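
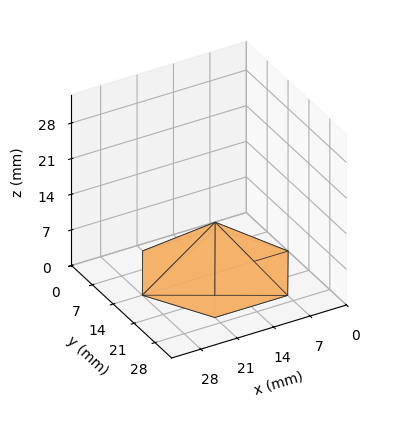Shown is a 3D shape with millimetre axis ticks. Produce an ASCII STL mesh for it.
Reading the render: the shape is a regular 6-sided pyramid, base circumscribed radius ≈ 14 mm, apex at z ≈ 10 mm (dimensions read to the nearest mm from the axis ticks). For the STL, each face is triangulated and given an outward normal.

solid part
  facet normal 0.0000 0.0000 -1.0000
    outer loop
      vertex 7.0 26.1 0.0
      vertex 21.0 26.1 0.0
      vertex 28.0 14.0 0.0
    endloop
  endfacet
  facet normal 0.0000 0.0000 -1.0000
    outer loop
      vertex 0.0 14.0 0.0
      vertex 7.0 26.1 0.0
      vertex 28.0 14.0 0.0
    endloop
  endfacet
  facet normal 0.0000 0.0000 -1.0000
    outer loop
      vertex 7.0 1.9 0.0
      vertex 0.0 14.0 0.0
      vertex 28.0 14.0 0.0
    endloop
  endfacet
  facet normal 0.0000 0.0000 -1.0000
    outer loop
      vertex 21.0 1.9 0.0
      vertex 7.0 1.9 0.0
      vertex 28.0 14.0 0.0
    endloop
  endfacet
  facet normal 0.5509 0.3187 0.7713
    outer loop
      vertex 28.0 14.0 0.0
      vertex 21.0 26.1 0.0
      vertex 14.0 14.0 10.0
    endloop
  endfacet
  facet normal 0.0000 0.6370 0.7708
    outer loop
      vertex 21.0 26.1 0.0
      vertex 7.0 26.1 0.0
      vertex 14.0 14.0 10.0
    endloop
  endfacet
  facet normal -0.5509 0.3187 0.7713
    outer loop
      vertex 7.0 26.1 0.0
      vertex 0.0 14.0 0.0
      vertex 14.0 14.0 10.0
    endloop
  endfacet
  facet normal -0.5509 -0.3187 0.7713
    outer loop
      vertex 0.0 14.0 0.0
      vertex 7.0 1.9 0.0
      vertex 14.0 14.0 10.0
    endloop
  endfacet
  facet normal 0.0000 -0.6370 0.7708
    outer loop
      vertex 7.0 1.9 0.0
      vertex 21.0 1.9 0.0
      vertex 14.0 14.0 10.0
    endloop
  endfacet
  facet normal 0.5509 -0.3187 0.7713
    outer loop
      vertex 21.0 1.9 0.0
      vertex 28.0 14.0 0.0
      vertex 14.0 14.0 10.0
    endloop
  endfacet
endsolid part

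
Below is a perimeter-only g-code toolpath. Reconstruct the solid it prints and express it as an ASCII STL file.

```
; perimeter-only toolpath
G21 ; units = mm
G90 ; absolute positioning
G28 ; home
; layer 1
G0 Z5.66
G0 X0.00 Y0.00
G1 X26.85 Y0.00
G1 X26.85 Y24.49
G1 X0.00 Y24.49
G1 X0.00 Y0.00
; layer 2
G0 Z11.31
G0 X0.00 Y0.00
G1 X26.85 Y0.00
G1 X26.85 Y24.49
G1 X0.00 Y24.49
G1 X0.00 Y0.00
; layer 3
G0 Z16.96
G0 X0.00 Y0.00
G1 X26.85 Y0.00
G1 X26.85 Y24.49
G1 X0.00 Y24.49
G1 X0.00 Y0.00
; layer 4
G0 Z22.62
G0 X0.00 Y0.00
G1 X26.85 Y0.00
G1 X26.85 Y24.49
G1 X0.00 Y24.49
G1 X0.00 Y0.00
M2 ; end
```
solid part
  facet normal 0.0000 0.0000 -1.0000
    outer loop
      vertex 26.85 24.49 0.00
      vertex 26.85 0.00 0.00
      vertex 0.00 0.00 0.00
    endloop
  endfacet
  facet normal 0.0000 0.0000 -1.0000
    outer loop
      vertex 0.00 24.49 0.00
      vertex 26.85 24.49 0.00
      vertex 0.00 0.00 0.00
    endloop
  endfacet
  facet normal 0.0000 0.0000 1.0000
    outer loop
      vertex 0.00 0.00 22.62
      vertex 26.85 0.00 22.62
      vertex 26.85 24.49 22.62
    endloop
  endfacet
  facet normal 0.0000 0.0000 1.0000
    outer loop
      vertex 0.00 0.00 22.62
      vertex 26.85 24.49 22.62
      vertex 0.00 24.49 22.62
    endloop
  endfacet
  facet normal 0.0000 -1.0000 0.0000
    outer loop
      vertex 0.00 0.00 0.00
      vertex 26.85 0.00 0.00
      vertex 26.85 0.00 22.62
    endloop
  endfacet
  facet normal 0.0000 -1.0000 0.0000
    outer loop
      vertex 0.00 0.00 0.00
      vertex 26.85 0.00 22.62
      vertex 0.00 0.00 22.62
    endloop
  endfacet
  facet normal 0.0000 1.0000 0.0000
    outer loop
      vertex 26.85 24.49 22.62
      vertex 26.85 24.49 0.00
      vertex 0.00 24.49 0.00
    endloop
  endfacet
  facet normal 0.0000 1.0000 0.0000
    outer loop
      vertex 0.00 24.49 22.62
      vertex 26.85 24.49 22.62
      vertex 0.00 24.49 0.00
    endloop
  endfacet
  facet normal -1.0000 0.0000 0.0000
    outer loop
      vertex 0.00 24.49 22.62
      vertex 0.00 24.49 0.00
      vertex 0.00 0.00 0.00
    endloop
  endfacet
  facet normal -1.0000 0.0000 0.0000
    outer loop
      vertex 0.00 0.00 22.62
      vertex 0.00 24.49 22.62
      vertex 0.00 0.00 0.00
    endloop
  endfacet
  facet normal 1.0000 0.0000 0.0000
    outer loop
      vertex 26.85 0.00 0.00
      vertex 26.85 24.49 0.00
      vertex 26.85 24.49 22.62
    endloop
  endfacet
  facet normal 1.0000 0.0000 0.0000
    outer loop
      vertex 26.85 0.00 0.00
      vertex 26.85 24.49 22.62
      vertex 26.85 0.00 22.62
    endloop
  endfacet
endsolid part

The G0 Z moves step by Δz≈5.66 mm. Every layer's G1 loop is the same polygon, so the solid is a straight extrusion of it from z=0 to z≈22.6. Closing with flat bottom and top caps and triangulating gives 12 facets — a rectangular box, roughly 26.9 × 24.5 mm footprint and 22.6 mm tall.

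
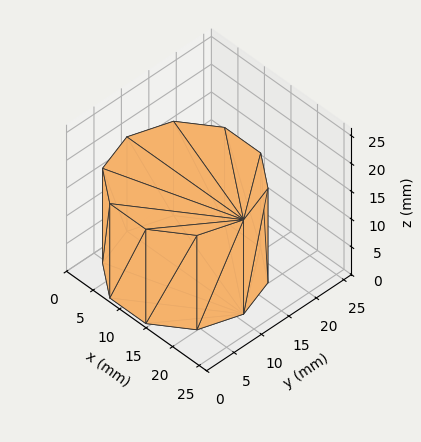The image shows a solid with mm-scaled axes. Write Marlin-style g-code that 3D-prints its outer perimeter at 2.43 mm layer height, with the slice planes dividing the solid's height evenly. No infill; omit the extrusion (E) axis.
Reading the render: the shape is a regular 10-sided prism (a cylinder approximated with 10 flat sides), circumscribed radius ≈ 11 mm, height ≈ 17 mm (dimensions read to the nearest mm from the axis ticks). For the g-code, the solid's height is divided into equal slices at the stated Δz and each level perimeter traced with G1 moves after a G0 lift.

; perimeter-only toolpath
G21 ; units = mm
G90 ; absolute positioning
G28 ; home
; layer 1
G0 Z2.43
G0 X22.00 Y11.00
G1 X19.90 Y17.47
G1 X14.40 Y21.46
G1 X7.60 Y21.46
G1 X2.10 Y17.47
G1 X0.00 Y11.00
G1 X2.10 Y4.53
G1 X7.60 Y0.54
G1 X14.40 Y0.54
G1 X19.90 Y4.53
G1 X22.00 Y11.00
; layer 2
G0 Z4.86
G0 X22.00 Y11.00
G1 X19.90 Y17.47
G1 X14.40 Y21.46
G1 X7.60 Y21.46
G1 X2.10 Y17.47
G1 X0.00 Y11.00
G1 X2.10 Y4.53
G1 X7.60 Y0.54
G1 X14.40 Y0.54
G1 X19.90 Y4.53
G1 X22.00 Y11.00
; layer 3
G0 Z7.29
G0 X22.00 Y11.00
G1 X19.90 Y17.47
G1 X14.40 Y21.46
G1 X7.60 Y21.46
G1 X2.10 Y17.47
G1 X0.00 Y11.00
G1 X2.10 Y4.53
G1 X7.60 Y0.54
G1 X14.40 Y0.54
G1 X19.90 Y4.53
G1 X22.00 Y11.00
; layer 4
G0 Z9.71
G0 X22.00 Y11.00
G1 X19.90 Y17.47
G1 X14.40 Y21.46
G1 X7.60 Y21.46
G1 X2.10 Y17.47
G1 X0.00 Y11.00
G1 X2.10 Y4.53
G1 X7.60 Y0.54
G1 X14.40 Y0.54
G1 X19.90 Y4.53
G1 X22.00 Y11.00
; layer 5
G0 Z12.14
G0 X22.00 Y11.00
G1 X19.90 Y17.47
G1 X14.40 Y21.46
G1 X7.60 Y21.46
G1 X2.10 Y17.47
G1 X0.00 Y11.00
G1 X2.10 Y4.53
G1 X7.60 Y0.54
G1 X14.40 Y0.54
G1 X19.90 Y4.53
G1 X22.00 Y11.00
; layer 6
G0 Z14.57
G0 X22.00 Y11.00
G1 X19.90 Y17.47
G1 X14.40 Y21.46
G1 X7.60 Y21.46
G1 X2.10 Y17.47
G1 X0.00 Y11.00
G1 X2.10 Y4.53
G1 X7.60 Y0.54
G1 X14.40 Y0.54
G1 X19.90 Y4.53
G1 X22.00 Y11.00
; layer 7
G0 Z17.00
G0 X22.00 Y11.00
G1 X19.90 Y17.47
G1 X14.40 Y21.46
G1 X7.60 Y21.46
G1 X2.10 Y17.47
G1 X0.00 Y11.00
G1 X2.10 Y4.53
G1 X7.60 Y0.54
G1 X14.40 Y0.54
G1 X19.90 Y4.53
G1 X22.00 Y11.00
M2 ; end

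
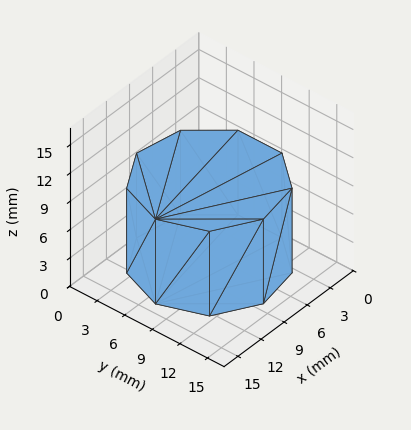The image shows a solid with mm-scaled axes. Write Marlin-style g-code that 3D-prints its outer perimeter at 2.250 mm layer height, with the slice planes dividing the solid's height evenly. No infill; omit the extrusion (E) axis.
Reading the render: the shape is a regular 9-sided prism (a cylinder approximated with 9 flat sides), circumscribed radius ≈ 7 mm, height ≈ 9 mm (dimensions read to the nearest mm from the axis ticks). For the g-code, the solid's height is divided into equal slices at the stated Δz and each level perimeter traced with G1 moves after a G0 lift.

; perimeter-only toolpath
G21 ; units = mm
G90 ; absolute positioning
G28 ; home
; layer 1
G0 Z2.250
G0 X14.000 Y7.000
G1 X12.362 Y11.500
G1 X8.216 Y13.894
G1 X3.500 Y13.062
G1 X0.422 Y9.394
G1 X0.422 Y4.606
G1 X3.500 Y0.938
G1 X8.216 Y0.106
G1 X12.362 Y2.500
G1 X14.000 Y7.000
; layer 2
G0 Z4.500
G0 X14.000 Y7.000
G1 X12.362 Y11.500
G1 X8.216 Y13.894
G1 X3.500 Y13.062
G1 X0.422 Y9.394
G1 X0.422 Y4.606
G1 X3.500 Y0.938
G1 X8.216 Y0.106
G1 X12.362 Y2.500
G1 X14.000 Y7.000
; layer 3
G0 Z6.750
G0 X14.000 Y7.000
G1 X12.362 Y11.500
G1 X8.216 Y13.894
G1 X3.500 Y13.062
G1 X0.422 Y9.394
G1 X0.422 Y4.606
G1 X3.500 Y0.938
G1 X8.216 Y0.106
G1 X12.362 Y2.500
G1 X14.000 Y7.000
; layer 4
G0 Z9.000
G0 X14.000 Y7.000
G1 X12.362 Y11.500
G1 X8.216 Y13.894
G1 X3.500 Y13.062
G1 X0.422 Y9.394
G1 X0.422 Y4.606
G1 X3.500 Y0.938
G1 X8.216 Y0.106
G1 X12.362 Y2.500
G1 X14.000 Y7.000
M2 ; end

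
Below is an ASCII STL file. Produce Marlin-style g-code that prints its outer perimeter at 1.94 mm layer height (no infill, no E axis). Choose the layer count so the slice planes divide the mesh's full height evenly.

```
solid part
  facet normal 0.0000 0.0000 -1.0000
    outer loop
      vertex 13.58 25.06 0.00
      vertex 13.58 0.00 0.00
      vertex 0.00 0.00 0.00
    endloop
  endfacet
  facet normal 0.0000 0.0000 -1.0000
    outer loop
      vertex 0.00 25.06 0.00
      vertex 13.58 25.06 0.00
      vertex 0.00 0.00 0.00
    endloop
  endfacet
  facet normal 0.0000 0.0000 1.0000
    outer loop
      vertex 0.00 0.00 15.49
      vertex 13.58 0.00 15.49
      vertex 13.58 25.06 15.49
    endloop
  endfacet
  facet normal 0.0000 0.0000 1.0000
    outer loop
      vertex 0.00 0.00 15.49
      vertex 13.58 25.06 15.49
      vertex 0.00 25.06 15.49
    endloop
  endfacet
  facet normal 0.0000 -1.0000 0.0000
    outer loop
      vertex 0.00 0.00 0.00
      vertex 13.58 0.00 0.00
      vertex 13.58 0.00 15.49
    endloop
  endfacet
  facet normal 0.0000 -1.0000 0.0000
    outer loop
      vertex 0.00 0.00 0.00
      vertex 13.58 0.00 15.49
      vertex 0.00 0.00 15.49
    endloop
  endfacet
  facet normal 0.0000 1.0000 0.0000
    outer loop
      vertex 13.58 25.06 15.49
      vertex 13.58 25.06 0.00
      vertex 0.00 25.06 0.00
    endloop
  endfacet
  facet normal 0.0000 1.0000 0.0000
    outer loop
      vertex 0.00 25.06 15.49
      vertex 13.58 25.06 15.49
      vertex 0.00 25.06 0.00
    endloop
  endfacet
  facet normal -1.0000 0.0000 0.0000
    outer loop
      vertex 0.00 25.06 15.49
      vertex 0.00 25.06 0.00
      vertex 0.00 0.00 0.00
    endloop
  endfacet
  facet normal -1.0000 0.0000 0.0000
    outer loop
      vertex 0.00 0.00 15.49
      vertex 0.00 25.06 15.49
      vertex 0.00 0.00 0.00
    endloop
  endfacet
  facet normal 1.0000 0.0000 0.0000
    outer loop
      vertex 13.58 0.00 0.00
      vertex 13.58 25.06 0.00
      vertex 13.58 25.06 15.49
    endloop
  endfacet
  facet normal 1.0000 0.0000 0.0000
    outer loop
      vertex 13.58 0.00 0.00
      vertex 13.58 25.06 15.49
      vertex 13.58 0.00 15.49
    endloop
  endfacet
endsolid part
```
; perimeter-only toolpath
G21 ; units = mm
G90 ; absolute positioning
G28 ; home
; layer 1
G0 Z1.94
G0 X0.00 Y0.00
G1 X13.58 Y0.00
G1 X13.58 Y25.06
G1 X0.00 Y25.06
G1 X0.00 Y0.00
; layer 2
G0 Z3.87
G0 X0.00 Y0.00
G1 X13.58 Y0.00
G1 X13.58 Y25.06
G1 X0.00 Y25.06
G1 X0.00 Y0.00
; layer 3
G0 Z5.81
G0 X0.00 Y0.00
G1 X13.58 Y0.00
G1 X13.58 Y25.06
G1 X0.00 Y25.06
G1 X0.00 Y0.00
; layer 4
G0 Z7.75
G0 X0.00 Y0.00
G1 X13.58 Y0.00
G1 X13.58 Y25.06
G1 X0.00 Y25.06
G1 X0.00 Y0.00
; layer 5
G0 Z9.68
G0 X0.00 Y0.00
G1 X13.58 Y0.00
G1 X13.58 Y25.06
G1 X0.00 Y25.06
G1 X0.00 Y0.00
; layer 6
G0 Z11.62
G0 X0.00 Y0.00
G1 X13.58 Y0.00
G1 X13.58 Y25.06
G1 X0.00 Y25.06
G1 X0.00 Y0.00
; layer 7
G0 Z13.55
G0 X0.00 Y0.00
G1 X13.58 Y0.00
G1 X13.58 Y25.06
G1 X0.00 Y25.06
G1 X0.00 Y0.00
; layer 8
G0 Z15.49
G0 X0.00 Y0.00
G1 X13.58 Y0.00
G1 X13.58 Y25.06
G1 X0.00 Y25.06
G1 X0.00 Y0.00
M2 ; end

The solid is a rectangular box, roughly 13.6 × 25.1 mm footprint and 15.5 mm tall. Slicing at Δz = 1.94 mm — 8 equal slices spanning the solid's height, so layer i sits at z = i·h/8 — gives 8 non-empty perimeters. Each is a 4-segment closed polygon; G0 lifts to the layer z and rapids to the start vertex, then G1 traces the edges.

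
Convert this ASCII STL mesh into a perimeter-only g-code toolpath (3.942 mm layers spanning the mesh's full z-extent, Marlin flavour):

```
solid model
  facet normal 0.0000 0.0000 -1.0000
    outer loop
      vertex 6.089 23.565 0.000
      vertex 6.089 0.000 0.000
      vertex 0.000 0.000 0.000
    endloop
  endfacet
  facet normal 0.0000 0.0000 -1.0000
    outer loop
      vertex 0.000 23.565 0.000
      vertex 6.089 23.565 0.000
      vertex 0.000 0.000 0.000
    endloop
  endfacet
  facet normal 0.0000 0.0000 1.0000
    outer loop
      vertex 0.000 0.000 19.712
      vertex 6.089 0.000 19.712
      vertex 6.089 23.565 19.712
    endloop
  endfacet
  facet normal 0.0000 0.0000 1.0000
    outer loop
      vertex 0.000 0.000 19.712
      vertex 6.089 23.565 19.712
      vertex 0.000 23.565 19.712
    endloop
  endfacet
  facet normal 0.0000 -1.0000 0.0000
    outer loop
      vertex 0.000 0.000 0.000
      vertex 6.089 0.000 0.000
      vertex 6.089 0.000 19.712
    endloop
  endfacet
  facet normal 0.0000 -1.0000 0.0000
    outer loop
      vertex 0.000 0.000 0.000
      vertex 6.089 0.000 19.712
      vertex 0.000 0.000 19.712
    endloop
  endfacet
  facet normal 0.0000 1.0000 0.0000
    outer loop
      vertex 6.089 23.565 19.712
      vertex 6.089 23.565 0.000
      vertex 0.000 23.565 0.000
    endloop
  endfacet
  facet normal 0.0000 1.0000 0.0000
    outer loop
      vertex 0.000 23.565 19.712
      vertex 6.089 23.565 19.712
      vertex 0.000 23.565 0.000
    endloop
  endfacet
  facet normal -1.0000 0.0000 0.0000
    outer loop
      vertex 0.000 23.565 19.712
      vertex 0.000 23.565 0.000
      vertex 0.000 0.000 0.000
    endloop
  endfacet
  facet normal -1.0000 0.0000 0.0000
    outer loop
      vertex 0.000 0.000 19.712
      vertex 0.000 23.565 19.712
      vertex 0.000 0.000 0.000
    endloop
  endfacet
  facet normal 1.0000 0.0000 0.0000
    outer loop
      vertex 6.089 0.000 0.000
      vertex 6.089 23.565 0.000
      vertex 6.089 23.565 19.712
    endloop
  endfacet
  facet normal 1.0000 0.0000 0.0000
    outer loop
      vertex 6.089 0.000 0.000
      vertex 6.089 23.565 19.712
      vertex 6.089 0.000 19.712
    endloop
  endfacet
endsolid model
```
; perimeter-only toolpath
G21 ; units = mm
G90 ; absolute positioning
G28 ; home
; layer 1
G0 Z3.942
G0 X0.000 Y0.000
G1 X6.089 Y0.000
G1 X6.089 Y23.565
G1 X0.000 Y23.565
G1 X0.000 Y0.000
; layer 2
G0 Z7.885
G0 X0.000 Y0.000
G1 X6.089 Y0.000
G1 X6.089 Y23.565
G1 X0.000 Y23.565
G1 X0.000 Y0.000
; layer 3
G0 Z11.827
G0 X0.000 Y0.000
G1 X6.089 Y0.000
G1 X6.089 Y23.565
G1 X0.000 Y23.565
G1 X0.000 Y0.000
; layer 4
G0 Z15.770
G0 X0.000 Y0.000
G1 X6.089 Y0.000
G1 X6.089 Y23.565
G1 X0.000 Y23.565
G1 X0.000 Y0.000
; layer 5
G0 Z19.712
G0 X0.000 Y0.000
G1 X6.089 Y0.000
G1 X6.089 Y23.565
G1 X0.000 Y23.565
G1 X0.000 Y0.000
M2 ; end

The solid is a rectangular box, roughly 6.09 × 23.6 mm footprint and 19.7 mm tall. Slicing at Δz = 3.942 mm — 5 equal slices spanning the solid's height, so layer i sits at z = i·h/5 — gives 5 non-empty perimeters. Each is a 4-segment closed polygon; G0 lifts to the layer z and rapids to the start vertex, then G1 traces the edges.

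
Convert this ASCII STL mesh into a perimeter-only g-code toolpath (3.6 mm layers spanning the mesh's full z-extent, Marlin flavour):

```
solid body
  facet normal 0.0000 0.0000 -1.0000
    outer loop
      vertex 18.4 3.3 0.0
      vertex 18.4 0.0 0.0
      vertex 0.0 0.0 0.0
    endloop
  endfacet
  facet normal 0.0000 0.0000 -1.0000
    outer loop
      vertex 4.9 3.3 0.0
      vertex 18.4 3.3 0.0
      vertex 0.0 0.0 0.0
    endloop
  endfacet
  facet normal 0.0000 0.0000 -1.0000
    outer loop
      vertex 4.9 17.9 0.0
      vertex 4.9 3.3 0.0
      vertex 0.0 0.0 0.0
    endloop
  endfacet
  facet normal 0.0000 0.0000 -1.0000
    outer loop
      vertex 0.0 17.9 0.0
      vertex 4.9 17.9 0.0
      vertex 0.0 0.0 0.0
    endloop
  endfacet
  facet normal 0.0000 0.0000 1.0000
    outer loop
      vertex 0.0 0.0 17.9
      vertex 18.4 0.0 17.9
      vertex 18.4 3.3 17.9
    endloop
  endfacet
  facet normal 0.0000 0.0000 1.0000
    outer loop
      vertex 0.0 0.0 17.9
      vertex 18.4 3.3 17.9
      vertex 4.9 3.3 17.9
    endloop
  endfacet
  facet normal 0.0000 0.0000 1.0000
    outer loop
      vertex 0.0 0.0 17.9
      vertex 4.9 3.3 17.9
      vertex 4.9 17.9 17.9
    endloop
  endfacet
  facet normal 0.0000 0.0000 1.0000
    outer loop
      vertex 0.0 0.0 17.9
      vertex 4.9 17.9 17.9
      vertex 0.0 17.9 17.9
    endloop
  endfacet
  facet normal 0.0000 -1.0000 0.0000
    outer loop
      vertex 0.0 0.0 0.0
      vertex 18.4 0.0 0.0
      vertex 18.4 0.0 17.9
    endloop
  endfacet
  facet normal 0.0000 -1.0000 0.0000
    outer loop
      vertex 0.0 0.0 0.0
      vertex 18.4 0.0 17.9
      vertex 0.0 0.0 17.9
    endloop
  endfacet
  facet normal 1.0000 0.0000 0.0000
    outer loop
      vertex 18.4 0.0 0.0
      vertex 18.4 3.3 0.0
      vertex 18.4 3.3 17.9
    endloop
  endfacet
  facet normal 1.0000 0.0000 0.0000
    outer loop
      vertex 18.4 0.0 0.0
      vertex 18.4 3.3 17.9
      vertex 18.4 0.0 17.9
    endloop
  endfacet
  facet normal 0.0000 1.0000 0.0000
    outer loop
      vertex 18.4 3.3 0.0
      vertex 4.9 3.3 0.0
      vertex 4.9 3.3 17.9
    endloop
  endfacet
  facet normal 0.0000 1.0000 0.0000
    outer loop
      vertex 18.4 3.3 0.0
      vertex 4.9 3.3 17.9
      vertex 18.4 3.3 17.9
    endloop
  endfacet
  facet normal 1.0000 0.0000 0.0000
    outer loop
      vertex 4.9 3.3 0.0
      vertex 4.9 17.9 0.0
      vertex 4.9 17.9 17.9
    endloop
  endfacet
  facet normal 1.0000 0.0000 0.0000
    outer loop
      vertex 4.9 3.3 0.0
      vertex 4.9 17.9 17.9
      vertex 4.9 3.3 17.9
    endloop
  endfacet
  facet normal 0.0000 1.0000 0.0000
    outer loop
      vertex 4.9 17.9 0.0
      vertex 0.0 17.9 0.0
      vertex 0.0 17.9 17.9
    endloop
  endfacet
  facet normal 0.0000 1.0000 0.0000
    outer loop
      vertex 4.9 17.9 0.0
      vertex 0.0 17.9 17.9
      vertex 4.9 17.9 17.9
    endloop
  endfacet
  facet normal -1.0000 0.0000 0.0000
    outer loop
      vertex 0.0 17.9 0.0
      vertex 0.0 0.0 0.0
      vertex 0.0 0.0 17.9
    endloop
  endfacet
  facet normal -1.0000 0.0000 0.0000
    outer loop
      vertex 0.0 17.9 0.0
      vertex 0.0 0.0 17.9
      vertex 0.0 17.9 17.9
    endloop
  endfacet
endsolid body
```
; perimeter-only toolpath
G21 ; units = mm
G90 ; absolute positioning
G28 ; home
; layer 1
G0 Z3.6
G0 X0.0 Y0.0
G1 X18.4 Y0.0
G1 X18.4 Y3.3
G1 X4.9 Y3.3
G1 X4.9 Y17.9
G1 X0.0 Y17.9
G1 X0.0 Y0.0
; layer 2
G0 Z7.2
G0 X0.0 Y0.0
G1 X18.4 Y0.0
G1 X18.4 Y3.3
G1 X4.9 Y3.3
G1 X4.9 Y17.9
G1 X0.0 Y17.9
G1 X0.0 Y0.0
; layer 3
G0 Z10.7
G0 X0.0 Y0.0
G1 X18.4 Y0.0
G1 X18.4 Y3.3
G1 X4.9 Y3.3
G1 X4.9 Y17.9
G1 X0.0 Y17.9
G1 X0.0 Y0.0
; layer 4
G0 Z14.3
G0 X0.0 Y0.0
G1 X18.4 Y0.0
G1 X18.4 Y3.3
G1 X4.9 Y3.3
G1 X4.9 Y17.9
G1 X0.0 Y17.9
G1 X0.0 Y0.0
; layer 5
G0 Z17.9
G0 X0.0 Y0.0
G1 X18.4 Y0.0
G1 X18.4 Y3.3
G1 X4.9 Y3.3
G1 X4.9 Y17.9
G1 X0.0 Y17.9
G1 X0.0 Y0.0
M2 ; end

The solid is an L-shaped prism: outer 18.4 × 17.9 mm, arm thicknesses ≈ 3.3 mm (horizontal) and 4.9 mm (vertical), extruded 17.9 mm in z. Slicing at Δz = 3.6 mm — 5 equal slices spanning the solid's height, so layer i sits at z = i·h/5 — gives 5 non-empty perimeters. Each is a 6-segment closed polygon; G0 lifts to the layer z and rapids to the start vertex, then G1 traces the edges.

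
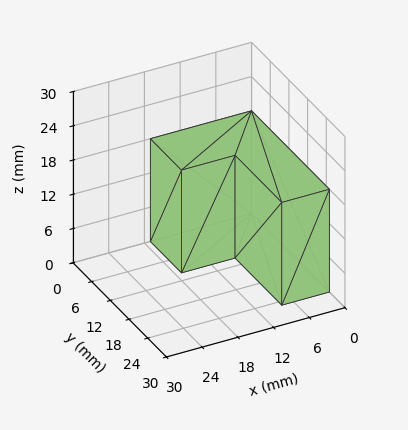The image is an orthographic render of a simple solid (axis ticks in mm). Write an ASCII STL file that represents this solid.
Reading the render: the shape is an L-shaped prism: outer 17 × 25 mm, arm thicknesses ≈ 10 mm (horizontal) and 8 mm (vertical), extruded 18 mm in z (dimensions read to the nearest mm from the axis ticks). For the STL, each face is triangulated and given an outward normal.

solid part
  facet normal 0.0000 0.0000 -1.0000
    outer loop
      vertex 17.00 10.00 0.00
      vertex 17.00 0.00 0.00
      vertex 0.00 0.00 0.00
    endloop
  endfacet
  facet normal 0.0000 0.0000 -1.0000
    outer loop
      vertex 8.00 10.00 0.00
      vertex 17.00 10.00 0.00
      vertex 0.00 0.00 0.00
    endloop
  endfacet
  facet normal 0.0000 0.0000 -1.0000
    outer loop
      vertex 8.00 25.00 0.00
      vertex 8.00 10.00 0.00
      vertex 0.00 0.00 0.00
    endloop
  endfacet
  facet normal 0.0000 0.0000 -1.0000
    outer loop
      vertex 0.00 25.00 0.00
      vertex 8.00 25.00 0.00
      vertex 0.00 0.00 0.00
    endloop
  endfacet
  facet normal 0.0000 0.0000 1.0000
    outer loop
      vertex 0.00 0.00 18.00
      vertex 17.00 0.00 18.00
      vertex 17.00 10.00 18.00
    endloop
  endfacet
  facet normal 0.0000 0.0000 1.0000
    outer loop
      vertex 0.00 0.00 18.00
      vertex 17.00 10.00 18.00
      vertex 8.00 10.00 18.00
    endloop
  endfacet
  facet normal 0.0000 0.0000 1.0000
    outer loop
      vertex 0.00 0.00 18.00
      vertex 8.00 10.00 18.00
      vertex 8.00 25.00 18.00
    endloop
  endfacet
  facet normal 0.0000 0.0000 1.0000
    outer loop
      vertex 0.00 0.00 18.00
      vertex 8.00 25.00 18.00
      vertex 0.00 25.00 18.00
    endloop
  endfacet
  facet normal 0.0000 -1.0000 0.0000
    outer loop
      vertex 0.00 0.00 0.00
      vertex 17.00 0.00 0.00
      vertex 17.00 0.00 18.00
    endloop
  endfacet
  facet normal 0.0000 -1.0000 0.0000
    outer loop
      vertex 0.00 0.00 0.00
      vertex 17.00 0.00 18.00
      vertex 0.00 0.00 18.00
    endloop
  endfacet
  facet normal 1.0000 0.0000 0.0000
    outer loop
      vertex 17.00 0.00 0.00
      vertex 17.00 10.00 0.00
      vertex 17.00 10.00 18.00
    endloop
  endfacet
  facet normal 1.0000 0.0000 0.0000
    outer loop
      vertex 17.00 0.00 0.00
      vertex 17.00 10.00 18.00
      vertex 17.00 0.00 18.00
    endloop
  endfacet
  facet normal 0.0000 1.0000 0.0000
    outer loop
      vertex 17.00 10.00 0.00
      vertex 8.00 10.00 0.00
      vertex 8.00 10.00 18.00
    endloop
  endfacet
  facet normal 0.0000 1.0000 0.0000
    outer loop
      vertex 17.00 10.00 0.00
      vertex 8.00 10.00 18.00
      vertex 17.00 10.00 18.00
    endloop
  endfacet
  facet normal 1.0000 0.0000 0.0000
    outer loop
      vertex 8.00 10.00 0.00
      vertex 8.00 25.00 0.00
      vertex 8.00 25.00 18.00
    endloop
  endfacet
  facet normal 1.0000 0.0000 0.0000
    outer loop
      vertex 8.00 10.00 0.00
      vertex 8.00 25.00 18.00
      vertex 8.00 10.00 18.00
    endloop
  endfacet
  facet normal 0.0000 1.0000 0.0000
    outer loop
      vertex 8.00 25.00 0.00
      vertex 0.00 25.00 0.00
      vertex 0.00 25.00 18.00
    endloop
  endfacet
  facet normal 0.0000 1.0000 0.0000
    outer loop
      vertex 8.00 25.00 0.00
      vertex 0.00 25.00 18.00
      vertex 8.00 25.00 18.00
    endloop
  endfacet
  facet normal -1.0000 0.0000 0.0000
    outer loop
      vertex 0.00 25.00 0.00
      vertex 0.00 0.00 0.00
      vertex 0.00 0.00 18.00
    endloop
  endfacet
  facet normal -1.0000 0.0000 0.0000
    outer loop
      vertex 0.00 25.00 0.00
      vertex 0.00 0.00 18.00
      vertex 0.00 25.00 18.00
    endloop
  endfacet
endsolid part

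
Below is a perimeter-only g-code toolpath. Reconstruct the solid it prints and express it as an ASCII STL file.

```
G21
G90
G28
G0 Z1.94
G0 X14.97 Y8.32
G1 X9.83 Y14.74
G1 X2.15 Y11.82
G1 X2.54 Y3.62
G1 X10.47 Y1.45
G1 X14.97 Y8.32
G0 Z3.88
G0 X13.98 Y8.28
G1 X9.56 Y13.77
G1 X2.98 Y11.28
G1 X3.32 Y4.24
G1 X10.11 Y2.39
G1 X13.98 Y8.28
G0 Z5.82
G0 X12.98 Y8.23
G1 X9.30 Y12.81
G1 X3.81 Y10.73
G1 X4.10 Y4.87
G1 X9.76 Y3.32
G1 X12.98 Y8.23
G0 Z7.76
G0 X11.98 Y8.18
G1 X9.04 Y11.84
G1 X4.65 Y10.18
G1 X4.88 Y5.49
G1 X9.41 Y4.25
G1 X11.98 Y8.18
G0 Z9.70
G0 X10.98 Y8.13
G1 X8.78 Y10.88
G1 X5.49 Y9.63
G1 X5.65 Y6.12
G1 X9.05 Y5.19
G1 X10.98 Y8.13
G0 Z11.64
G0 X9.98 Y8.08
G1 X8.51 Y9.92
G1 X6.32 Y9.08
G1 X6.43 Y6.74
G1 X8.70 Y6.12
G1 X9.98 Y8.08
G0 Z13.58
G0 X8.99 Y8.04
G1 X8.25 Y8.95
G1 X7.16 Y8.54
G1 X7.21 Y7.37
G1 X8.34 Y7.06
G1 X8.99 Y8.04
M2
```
solid part
  facet normal 0.0000 0.0000 -1.0000
    outer loop
      vertex 1.31 12.37 0.00
      vertex 10.09 15.70 0.00
      vertex 15.97 8.37 0.00
    endloop
  endfacet
  facet normal 0.0000 0.0000 -1.0000
    outer loop
      vertex 1.76 2.99 0.00
      vertex 1.31 12.37 0.00
      vertex 15.97 8.37 0.00
    endloop
  endfacet
  facet normal 0.0000 0.0000 -1.0000
    outer loop
      vertex 10.82 0.52 0.00
      vertex 1.76 2.99 0.00
      vertex 15.97 8.37 0.00
    endloop
  endfacet
  facet normal 0.7201 0.5777 0.3844
    outer loop
      vertex 15.97 8.37 0.00
      vertex 10.09 15.70 0.00
      vertex 7.99 7.99 15.52
    endloop
  endfacet
  facet normal -0.3274 0.8631 0.3845
    outer loop
      vertex 10.09 15.70 0.00
      vertex 1.31 12.37 0.00
      vertex 7.99 7.99 15.52
    endloop
  endfacet
  facet normal -0.9221 -0.0442 0.3844
    outer loop
      vertex 1.31 12.37 0.00
      vertex 1.76 2.99 0.00
      vertex 7.99 7.99 15.52
    endloop
  endfacet
  facet normal -0.2428 -0.8907 0.3844
    outer loop
      vertex 1.76 2.99 0.00
      vertex 10.82 0.52 0.00
      vertex 7.99 7.99 15.52
    endloop
  endfacet
  facet normal 0.7719 -0.5064 0.3845
    outer loop
      vertex 10.82 0.52 0.00
      vertex 15.97 8.37 0.00
      vertex 7.99 7.99 15.52
    endloop
  endfacet
endsolid part

The G0 Z moves step by Δz≈1.94 mm. The G1 loops shrink linearly with z, so the solid tapers from its base footprint up to z≈15.5. Closing with a flat bottom cap and the tapered top and triangulating gives 8 facets — a regular 5-sided pyramid, base circumscribed radius ≈ 7.99 mm, apex at z ≈ 15.5 mm.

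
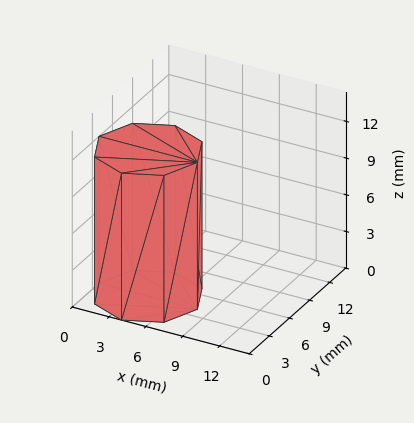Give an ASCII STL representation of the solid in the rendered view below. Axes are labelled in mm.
Reading the render: the shape is a regular 8-sided prism (a cylinder approximated with 8 flat sides), circumscribed radius ≈ 4 mm, height ≈ 12 mm (dimensions read to the nearest mm from the axis ticks). For the STL, each face is triangulated and given an outward normal.

solid part
  facet normal 0.0000 0.0000 -1.0000
    outer loop
      vertex 4.000 8.000 0.000
      vertex 6.828 6.828 0.000
      vertex 8.000 4.000 0.000
    endloop
  endfacet
  facet normal 0.0000 0.0000 -1.0000
    outer loop
      vertex 1.172 6.828 0.000
      vertex 4.000 8.000 0.000
      vertex 8.000 4.000 0.000
    endloop
  endfacet
  facet normal 0.0000 0.0000 -1.0000
    outer loop
      vertex 0.000 4.000 0.000
      vertex 1.172 6.828 0.000
      vertex 8.000 4.000 0.000
    endloop
  endfacet
  facet normal 0.0000 0.0000 -1.0000
    outer loop
      vertex 1.172 1.172 0.000
      vertex 0.000 4.000 0.000
      vertex 8.000 4.000 0.000
    endloop
  endfacet
  facet normal 0.0000 0.0000 -1.0000
    outer loop
      vertex 4.000 0.000 0.000
      vertex 1.172 1.172 0.000
      vertex 8.000 4.000 0.000
    endloop
  endfacet
  facet normal 0.0000 0.0000 -1.0000
    outer loop
      vertex 6.828 1.172 0.000
      vertex 4.000 0.000 0.000
      vertex 8.000 4.000 0.000
    endloop
  endfacet
  facet normal 0.0000 0.0000 1.0000
    outer loop
      vertex 8.000 4.000 12.000
      vertex 6.828 6.828 12.000
      vertex 4.000 8.000 12.000
    endloop
  endfacet
  facet normal 0.0000 0.0000 1.0000
    outer loop
      vertex 8.000 4.000 12.000
      vertex 4.000 8.000 12.000
      vertex 1.172 6.828 12.000
    endloop
  endfacet
  facet normal 0.0000 0.0000 1.0000
    outer loop
      vertex 8.000 4.000 12.000
      vertex 1.172 6.828 12.000
      vertex 0.000 4.000 12.000
    endloop
  endfacet
  facet normal 0.0000 0.0000 1.0000
    outer loop
      vertex 8.000 4.000 12.000
      vertex 0.000 4.000 12.000
      vertex 1.172 1.172 12.000
    endloop
  endfacet
  facet normal 0.0000 0.0000 1.0000
    outer loop
      vertex 8.000 4.000 12.000
      vertex 1.172 1.172 12.000
      vertex 4.000 0.000 12.000
    endloop
  endfacet
  facet normal 0.0000 0.0000 1.0000
    outer loop
      vertex 8.000 4.000 12.000
      vertex 4.000 0.000 12.000
      vertex 6.828 1.172 12.000
    endloop
  endfacet
  facet normal 0.9238 0.3829 0.0000
    outer loop
      vertex 8.000 4.000 0.000
      vertex 6.828 6.828 0.000
      vertex 6.828 6.828 12.000
    endloop
  endfacet
  facet normal 0.9238 0.3829 0.0000
    outer loop
      vertex 8.000 4.000 0.000
      vertex 6.828 6.828 12.000
      vertex 8.000 4.000 12.000
    endloop
  endfacet
  facet normal 0.3829 0.9238 0.0000
    outer loop
      vertex 6.828 6.828 0.000
      vertex 4.000 8.000 0.000
      vertex 4.000 8.000 12.000
    endloop
  endfacet
  facet normal 0.3829 0.9238 0.0000
    outer loop
      vertex 6.828 6.828 0.000
      vertex 4.000 8.000 12.000
      vertex 6.828 6.828 12.000
    endloop
  endfacet
  facet normal -0.3829 0.9238 0.0000
    outer loop
      vertex 4.000 8.000 0.000
      vertex 1.172 6.828 0.000
      vertex 1.172 6.828 12.000
    endloop
  endfacet
  facet normal -0.3829 0.9238 0.0000
    outer loop
      vertex 4.000 8.000 0.000
      vertex 1.172 6.828 12.000
      vertex 4.000 8.000 12.000
    endloop
  endfacet
  facet normal -0.9238 0.3829 0.0000
    outer loop
      vertex 1.172 6.828 0.000
      vertex 0.000 4.000 0.000
      vertex 0.000 4.000 12.000
    endloop
  endfacet
  facet normal -0.9238 0.3829 0.0000
    outer loop
      vertex 1.172 6.828 0.000
      vertex 0.000 4.000 12.000
      vertex 1.172 6.828 12.000
    endloop
  endfacet
  facet normal -0.9238 -0.3829 0.0000
    outer loop
      vertex 0.000 4.000 0.000
      vertex 1.172 1.172 0.000
      vertex 1.172 1.172 12.000
    endloop
  endfacet
  facet normal -0.9238 -0.3829 0.0000
    outer loop
      vertex 0.000 4.000 0.000
      vertex 1.172 1.172 12.000
      vertex 0.000 4.000 12.000
    endloop
  endfacet
  facet normal -0.3829 -0.9238 0.0000
    outer loop
      vertex 1.172 1.172 0.000
      vertex 4.000 0.000 0.000
      vertex 4.000 0.000 12.000
    endloop
  endfacet
  facet normal -0.3829 -0.9238 0.0000
    outer loop
      vertex 1.172 1.172 0.000
      vertex 4.000 0.000 12.000
      vertex 1.172 1.172 12.000
    endloop
  endfacet
  facet normal 0.3829 -0.9238 0.0000
    outer loop
      vertex 4.000 0.000 0.000
      vertex 6.828 1.172 0.000
      vertex 6.828 1.172 12.000
    endloop
  endfacet
  facet normal 0.3829 -0.9238 0.0000
    outer loop
      vertex 4.000 0.000 0.000
      vertex 6.828 1.172 12.000
      vertex 4.000 0.000 12.000
    endloop
  endfacet
  facet normal 0.9238 -0.3829 0.0000
    outer loop
      vertex 6.828 1.172 0.000
      vertex 8.000 4.000 0.000
      vertex 8.000 4.000 12.000
    endloop
  endfacet
  facet normal 0.9238 -0.3829 0.0000
    outer loop
      vertex 6.828 1.172 0.000
      vertex 8.000 4.000 12.000
      vertex 6.828 1.172 12.000
    endloop
  endfacet
endsolid part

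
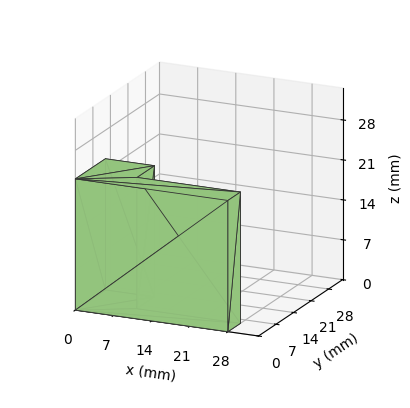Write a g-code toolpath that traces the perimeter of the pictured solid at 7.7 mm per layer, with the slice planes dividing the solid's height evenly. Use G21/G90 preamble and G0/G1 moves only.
Reading the render: the shape is an L-shaped prism: outer 28 × 12 mm, arm thicknesses ≈ 5 mm (horizontal) and 9 mm (vertical), extruded 23 mm in z (dimensions read to the nearest mm from the axis ticks). For the g-code, the solid's height is divided into equal slices at the stated Δz and each level perimeter traced with G1 moves after a G0 lift.

; perimeter-only toolpath
G21 ; units = mm
G90 ; absolute positioning
G28 ; home
; layer 1
G0 Z7.7
G0 X0.0 Y0.0
G1 X28.0 Y0.0
G1 X28.0 Y5.0
G1 X9.0 Y5.0
G1 X9.0 Y12.0
G1 X0.0 Y12.0
G1 X0.0 Y0.0
; layer 2
G0 Z15.3
G0 X0.0 Y0.0
G1 X28.0 Y0.0
G1 X28.0 Y5.0
G1 X9.0 Y5.0
G1 X9.0 Y12.0
G1 X0.0 Y12.0
G1 X0.0 Y0.0
; layer 3
G0 Z23.0
G0 X0.0 Y0.0
G1 X28.0 Y0.0
G1 X28.0 Y5.0
G1 X9.0 Y5.0
G1 X9.0 Y12.0
G1 X0.0 Y12.0
G1 X0.0 Y0.0
M2 ; end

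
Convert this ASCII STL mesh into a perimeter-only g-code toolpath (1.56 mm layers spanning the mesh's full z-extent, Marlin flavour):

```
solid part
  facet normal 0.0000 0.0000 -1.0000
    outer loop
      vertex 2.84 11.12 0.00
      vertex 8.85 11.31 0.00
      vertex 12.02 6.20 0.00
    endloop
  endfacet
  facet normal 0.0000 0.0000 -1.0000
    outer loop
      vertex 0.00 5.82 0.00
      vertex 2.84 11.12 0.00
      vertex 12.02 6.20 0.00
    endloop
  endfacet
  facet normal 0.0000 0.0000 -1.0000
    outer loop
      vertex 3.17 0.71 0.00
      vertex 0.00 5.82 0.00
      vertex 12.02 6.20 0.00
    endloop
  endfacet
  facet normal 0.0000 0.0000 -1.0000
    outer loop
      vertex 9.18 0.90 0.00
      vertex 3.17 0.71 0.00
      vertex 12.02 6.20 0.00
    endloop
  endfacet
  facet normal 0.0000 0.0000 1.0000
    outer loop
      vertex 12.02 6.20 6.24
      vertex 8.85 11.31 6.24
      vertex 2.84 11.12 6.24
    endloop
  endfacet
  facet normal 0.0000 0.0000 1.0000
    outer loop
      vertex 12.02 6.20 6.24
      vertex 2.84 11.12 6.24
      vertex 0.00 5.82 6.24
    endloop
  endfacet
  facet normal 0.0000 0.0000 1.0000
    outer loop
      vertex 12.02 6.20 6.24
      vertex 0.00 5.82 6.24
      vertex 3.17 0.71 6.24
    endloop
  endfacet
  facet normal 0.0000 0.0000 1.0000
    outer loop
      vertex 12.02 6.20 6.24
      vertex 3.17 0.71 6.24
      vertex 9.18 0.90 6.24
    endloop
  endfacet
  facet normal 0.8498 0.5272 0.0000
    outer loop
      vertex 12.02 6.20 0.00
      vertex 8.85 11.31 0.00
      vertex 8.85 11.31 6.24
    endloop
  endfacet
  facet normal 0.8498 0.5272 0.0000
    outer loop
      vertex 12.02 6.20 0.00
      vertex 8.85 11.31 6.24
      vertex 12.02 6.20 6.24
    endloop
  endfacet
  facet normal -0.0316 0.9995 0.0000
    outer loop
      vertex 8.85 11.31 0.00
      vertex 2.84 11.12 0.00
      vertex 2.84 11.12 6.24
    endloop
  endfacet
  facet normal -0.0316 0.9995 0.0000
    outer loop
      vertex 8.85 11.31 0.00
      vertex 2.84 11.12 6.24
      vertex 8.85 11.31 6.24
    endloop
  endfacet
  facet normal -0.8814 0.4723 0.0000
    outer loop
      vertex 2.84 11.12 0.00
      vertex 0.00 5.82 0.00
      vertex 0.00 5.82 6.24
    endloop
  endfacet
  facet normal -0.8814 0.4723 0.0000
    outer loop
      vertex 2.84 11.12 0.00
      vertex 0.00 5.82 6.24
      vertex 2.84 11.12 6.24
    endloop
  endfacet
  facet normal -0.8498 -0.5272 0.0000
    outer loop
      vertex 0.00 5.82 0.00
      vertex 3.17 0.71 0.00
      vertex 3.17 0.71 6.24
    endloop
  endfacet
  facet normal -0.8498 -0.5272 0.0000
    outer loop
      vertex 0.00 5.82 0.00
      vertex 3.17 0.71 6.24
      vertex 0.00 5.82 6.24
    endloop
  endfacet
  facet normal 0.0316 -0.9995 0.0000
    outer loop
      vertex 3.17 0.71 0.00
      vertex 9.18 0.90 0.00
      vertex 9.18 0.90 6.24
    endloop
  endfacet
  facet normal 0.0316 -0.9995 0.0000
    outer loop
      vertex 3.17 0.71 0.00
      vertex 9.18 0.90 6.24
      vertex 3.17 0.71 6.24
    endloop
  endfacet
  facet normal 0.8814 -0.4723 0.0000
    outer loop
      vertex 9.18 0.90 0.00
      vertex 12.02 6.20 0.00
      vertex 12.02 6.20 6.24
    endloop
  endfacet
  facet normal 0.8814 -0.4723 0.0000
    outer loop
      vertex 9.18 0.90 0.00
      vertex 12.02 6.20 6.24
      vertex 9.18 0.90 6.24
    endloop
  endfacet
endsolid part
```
; perimeter-only toolpath
G21 ; units = mm
G90 ; absolute positioning
G28 ; home
; layer 1
G0 Z1.56
G0 X12.02 Y6.20
G1 X8.85 Y11.31
G1 X2.84 Y11.12
G1 X0.00 Y5.82
G1 X3.17 Y0.71
G1 X9.18 Y0.90
G1 X12.02 Y6.20
; layer 2
G0 Z3.12
G0 X12.02 Y6.20
G1 X8.85 Y11.31
G1 X2.84 Y11.12
G1 X0.00 Y5.82
G1 X3.17 Y0.71
G1 X9.18 Y0.90
G1 X12.02 Y6.20
; layer 3
G0 Z4.68
G0 X12.02 Y6.20
G1 X8.85 Y11.31
G1 X2.84 Y11.12
G1 X0.00 Y5.82
G1 X3.17 Y0.71
G1 X9.18 Y0.90
G1 X12.02 Y6.20
; layer 4
G0 Z6.24
G0 X12.02 Y6.20
G1 X8.85 Y11.31
G1 X2.84 Y11.12
G1 X0.00 Y5.82
G1 X3.17 Y0.71
G1 X9.18 Y0.90
G1 X12.02 Y6.20
M2 ; end

The solid is a regular 6-sided prism (a cylinder approximated with 6 flat sides), circumscribed radius ≈ 6.01 mm, height ≈ 6.24 mm. Slicing at Δz = 1.56 mm — 4 equal slices spanning the solid's height, so layer i sits at z = i·h/4 — gives 4 non-empty perimeters. Each is a 6-segment closed polygon; G0 lifts to the layer z and rapids to the start vertex, then G1 traces the edges.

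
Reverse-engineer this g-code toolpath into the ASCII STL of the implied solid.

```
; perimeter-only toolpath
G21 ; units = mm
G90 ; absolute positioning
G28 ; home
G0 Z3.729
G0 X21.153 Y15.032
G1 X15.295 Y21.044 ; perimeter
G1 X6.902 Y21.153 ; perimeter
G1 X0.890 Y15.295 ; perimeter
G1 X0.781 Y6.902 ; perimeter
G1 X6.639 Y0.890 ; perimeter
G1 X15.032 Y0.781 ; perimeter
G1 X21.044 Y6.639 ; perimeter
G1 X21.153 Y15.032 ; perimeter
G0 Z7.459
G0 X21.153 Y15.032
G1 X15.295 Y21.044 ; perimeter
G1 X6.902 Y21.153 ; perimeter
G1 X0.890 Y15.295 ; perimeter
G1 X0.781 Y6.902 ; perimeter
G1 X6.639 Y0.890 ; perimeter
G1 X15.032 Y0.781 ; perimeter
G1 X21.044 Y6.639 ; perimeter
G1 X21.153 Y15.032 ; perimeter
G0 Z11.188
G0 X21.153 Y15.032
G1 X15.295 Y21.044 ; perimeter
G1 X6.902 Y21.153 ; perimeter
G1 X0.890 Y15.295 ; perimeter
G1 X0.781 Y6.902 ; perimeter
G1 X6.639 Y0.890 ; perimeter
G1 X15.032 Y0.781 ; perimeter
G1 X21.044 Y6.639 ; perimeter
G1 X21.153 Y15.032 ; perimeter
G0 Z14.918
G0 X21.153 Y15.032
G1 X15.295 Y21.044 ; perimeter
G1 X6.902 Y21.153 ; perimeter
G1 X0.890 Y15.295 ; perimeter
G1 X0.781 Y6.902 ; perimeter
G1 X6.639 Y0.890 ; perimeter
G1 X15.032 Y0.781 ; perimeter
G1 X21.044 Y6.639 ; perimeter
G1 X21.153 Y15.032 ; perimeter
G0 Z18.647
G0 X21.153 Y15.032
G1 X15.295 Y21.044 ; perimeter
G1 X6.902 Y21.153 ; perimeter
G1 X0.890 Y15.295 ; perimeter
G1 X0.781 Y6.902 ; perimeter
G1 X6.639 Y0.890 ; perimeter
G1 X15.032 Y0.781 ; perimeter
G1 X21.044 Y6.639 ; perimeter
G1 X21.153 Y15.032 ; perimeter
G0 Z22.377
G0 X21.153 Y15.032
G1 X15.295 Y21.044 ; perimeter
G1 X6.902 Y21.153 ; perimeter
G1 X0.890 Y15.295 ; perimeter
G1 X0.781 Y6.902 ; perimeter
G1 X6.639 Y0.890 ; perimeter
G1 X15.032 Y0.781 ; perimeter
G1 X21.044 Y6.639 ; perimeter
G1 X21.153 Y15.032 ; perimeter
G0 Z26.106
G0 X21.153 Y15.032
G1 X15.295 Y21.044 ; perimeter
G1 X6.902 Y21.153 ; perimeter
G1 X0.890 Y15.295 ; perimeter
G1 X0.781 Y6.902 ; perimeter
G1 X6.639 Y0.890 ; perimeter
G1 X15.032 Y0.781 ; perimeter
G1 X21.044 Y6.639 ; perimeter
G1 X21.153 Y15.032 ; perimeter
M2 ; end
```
solid part
  facet normal 0.0000 0.0000 -1.0000
    outer loop
      vertex 6.902 21.153 0.000
      vertex 15.295 21.044 0.000
      vertex 21.153 15.032 0.000
    endloop
  endfacet
  facet normal 0.0000 0.0000 -1.0000
    outer loop
      vertex 0.890 15.295 0.000
      vertex 6.902 21.153 0.000
      vertex 21.153 15.032 0.000
    endloop
  endfacet
  facet normal 0.0000 0.0000 -1.0000
    outer loop
      vertex 0.781 6.902 0.000
      vertex 0.890 15.295 0.000
      vertex 21.153 15.032 0.000
    endloop
  endfacet
  facet normal 0.0000 0.0000 -1.0000
    outer loop
      vertex 6.639 0.890 0.000
      vertex 0.781 6.902 0.000
      vertex 21.153 15.032 0.000
    endloop
  endfacet
  facet normal 0.0000 0.0000 -1.0000
    outer loop
      vertex 15.032 0.781 0.000
      vertex 6.639 0.890 0.000
      vertex 21.153 15.032 0.000
    endloop
  endfacet
  facet normal 0.0000 0.0000 -1.0000
    outer loop
      vertex 21.044 6.639 0.000
      vertex 15.032 0.781 0.000
      vertex 21.153 15.032 0.000
    endloop
  endfacet
  facet normal 0.0000 0.0000 1.0000
    outer loop
      vertex 21.153 15.032 26.106
      vertex 15.295 21.044 26.106
      vertex 6.902 21.153 26.106
    endloop
  endfacet
  facet normal 0.0000 0.0000 1.0000
    outer loop
      vertex 21.153 15.032 26.106
      vertex 6.902 21.153 26.106
      vertex 0.890 15.295 26.106
    endloop
  endfacet
  facet normal 0.0000 0.0000 1.0000
    outer loop
      vertex 21.153 15.032 26.106
      vertex 0.890 15.295 26.106
      vertex 0.781 6.902 26.106
    endloop
  endfacet
  facet normal 0.0000 0.0000 1.0000
    outer loop
      vertex 21.153 15.032 26.106
      vertex 0.781 6.902 26.106
      vertex 6.639 0.890 26.106
    endloop
  endfacet
  facet normal 0.0000 0.0000 1.0000
    outer loop
      vertex 21.153 15.032 26.106
      vertex 6.639 0.890 26.106
      vertex 15.032 0.781 26.106
    endloop
  endfacet
  facet normal 0.0000 0.0000 1.0000
    outer loop
      vertex 21.153 15.032 26.106
      vertex 15.032 0.781 26.106
      vertex 21.044 6.639 26.106
    endloop
  endfacet
  facet normal 0.7162 0.6979 0.0000
    outer loop
      vertex 21.153 15.032 0.000
      vertex 15.295 21.044 0.000
      vertex 15.295 21.044 26.106
    endloop
  endfacet
  facet normal 0.7162 0.6979 0.0000
    outer loop
      vertex 21.153 15.032 0.000
      vertex 15.295 21.044 26.106
      vertex 21.153 15.032 26.106
    endloop
  endfacet
  facet normal 0.0130 0.9999 0.0000
    outer loop
      vertex 15.295 21.044 0.000
      vertex 6.902 21.153 0.000
      vertex 6.902 21.153 26.106
    endloop
  endfacet
  facet normal 0.0130 0.9999 0.0000
    outer loop
      vertex 15.295 21.044 0.000
      vertex 6.902 21.153 26.106
      vertex 15.295 21.044 26.106
    endloop
  endfacet
  facet normal -0.6979 0.7162 0.0000
    outer loop
      vertex 6.902 21.153 0.000
      vertex 0.890 15.295 0.000
      vertex 0.890 15.295 26.106
    endloop
  endfacet
  facet normal -0.6979 0.7162 0.0000
    outer loop
      vertex 6.902 21.153 0.000
      vertex 0.890 15.295 26.106
      vertex 6.902 21.153 26.106
    endloop
  endfacet
  facet normal -0.9999 0.0130 0.0000
    outer loop
      vertex 0.890 15.295 0.000
      vertex 0.781 6.902 0.000
      vertex 0.781 6.902 26.106
    endloop
  endfacet
  facet normal -0.9999 0.0130 0.0000
    outer loop
      vertex 0.890 15.295 0.000
      vertex 0.781 6.902 26.106
      vertex 0.890 15.295 26.106
    endloop
  endfacet
  facet normal -0.7162 -0.6979 0.0000
    outer loop
      vertex 0.781 6.902 0.000
      vertex 6.639 0.890 0.000
      vertex 6.639 0.890 26.106
    endloop
  endfacet
  facet normal -0.7162 -0.6979 0.0000
    outer loop
      vertex 0.781 6.902 0.000
      vertex 6.639 0.890 26.106
      vertex 0.781 6.902 26.106
    endloop
  endfacet
  facet normal -0.0130 -0.9999 0.0000
    outer loop
      vertex 6.639 0.890 0.000
      vertex 15.032 0.781 0.000
      vertex 15.032 0.781 26.106
    endloop
  endfacet
  facet normal -0.0130 -0.9999 0.0000
    outer loop
      vertex 6.639 0.890 0.000
      vertex 15.032 0.781 26.106
      vertex 6.639 0.890 26.106
    endloop
  endfacet
  facet normal 0.6979 -0.7162 0.0000
    outer loop
      vertex 15.032 0.781 0.000
      vertex 21.044 6.639 0.000
      vertex 21.044 6.639 26.106
    endloop
  endfacet
  facet normal 0.6979 -0.7162 0.0000
    outer loop
      vertex 15.032 0.781 0.000
      vertex 21.044 6.639 26.106
      vertex 15.032 0.781 26.106
    endloop
  endfacet
  facet normal 0.9999 -0.0130 0.0000
    outer loop
      vertex 21.044 6.639 0.000
      vertex 21.153 15.032 0.000
      vertex 21.153 15.032 26.106
    endloop
  endfacet
  facet normal 0.9999 -0.0130 0.0000
    outer loop
      vertex 21.044 6.639 0.000
      vertex 21.153 15.032 26.106
      vertex 21.044 6.639 26.106
    endloop
  endfacet
endsolid part

The G0 Z moves step by Δz≈3.729 mm. Every layer's G1 loop is the same polygon, so the solid is a straight extrusion of it from z=0 to z≈26.1. Closing with flat bottom and top caps and triangulating gives 28 facets — a regular 8-sided prism (a cylinder approximated with 8 flat sides), circumscribed radius ≈ 11 mm, height ≈ 26.1 mm.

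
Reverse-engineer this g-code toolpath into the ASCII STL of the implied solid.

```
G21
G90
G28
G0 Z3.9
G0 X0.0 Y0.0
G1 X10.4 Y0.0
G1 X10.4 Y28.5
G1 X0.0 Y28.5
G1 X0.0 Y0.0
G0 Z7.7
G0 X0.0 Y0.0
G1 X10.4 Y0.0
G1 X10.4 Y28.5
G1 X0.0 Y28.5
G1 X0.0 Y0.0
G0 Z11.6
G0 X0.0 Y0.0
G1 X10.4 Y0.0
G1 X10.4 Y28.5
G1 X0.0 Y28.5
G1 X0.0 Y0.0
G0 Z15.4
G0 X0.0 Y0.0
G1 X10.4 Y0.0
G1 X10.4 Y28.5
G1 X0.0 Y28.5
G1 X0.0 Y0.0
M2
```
solid part
  facet normal 0.0000 0.0000 -1.0000
    outer loop
      vertex 10.4 28.5 0.0
      vertex 10.4 0.0 0.0
      vertex 0.0 0.0 0.0
    endloop
  endfacet
  facet normal 0.0000 0.0000 -1.0000
    outer loop
      vertex 0.0 28.5 0.0
      vertex 10.4 28.5 0.0
      vertex 0.0 0.0 0.0
    endloop
  endfacet
  facet normal 0.0000 0.0000 1.0000
    outer loop
      vertex 0.0 0.0 15.4
      vertex 10.4 0.0 15.4
      vertex 10.4 28.5 15.4
    endloop
  endfacet
  facet normal 0.0000 0.0000 1.0000
    outer loop
      vertex 0.0 0.0 15.4
      vertex 10.4 28.5 15.4
      vertex 0.0 28.5 15.4
    endloop
  endfacet
  facet normal 0.0000 -1.0000 0.0000
    outer loop
      vertex 0.0 0.0 0.0
      vertex 10.4 0.0 0.0
      vertex 10.4 0.0 15.4
    endloop
  endfacet
  facet normal 0.0000 -1.0000 0.0000
    outer loop
      vertex 0.0 0.0 0.0
      vertex 10.4 0.0 15.4
      vertex 0.0 0.0 15.4
    endloop
  endfacet
  facet normal 0.0000 1.0000 0.0000
    outer loop
      vertex 10.4 28.5 15.4
      vertex 10.4 28.5 0.0
      vertex 0.0 28.5 0.0
    endloop
  endfacet
  facet normal 0.0000 1.0000 0.0000
    outer loop
      vertex 0.0 28.5 15.4
      vertex 10.4 28.5 15.4
      vertex 0.0 28.5 0.0
    endloop
  endfacet
  facet normal -1.0000 0.0000 0.0000
    outer loop
      vertex 0.0 28.5 15.4
      vertex 0.0 28.5 0.0
      vertex 0.0 0.0 0.0
    endloop
  endfacet
  facet normal -1.0000 0.0000 0.0000
    outer loop
      vertex 0.0 0.0 15.4
      vertex 0.0 28.5 15.4
      vertex 0.0 0.0 0.0
    endloop
  endfacet
  facet normal 1.0000 0.0000 0.0000
    outer loop
      vertex 10.4 0.0 0.0
      vertex 10.4 28.5 0.0
      vertex 10.4 28.5 15.4
    endloop
  endfacet
  facet normal 1.0000 0.0000 0.0000
    outer loop
      vertex 10.4 0.0 0.0
      vertex 10.4 28.5 15.4
      vertex 10.4 0.0 15.4
    endloop
  endfacet
endsolid part

The G0 Z moves step by Δz≈3.9 mm. Every layer's G1 loop is the same polygon, so the solid is a straight extrusion of it from z=0 to z≈15.4. Closing with flat bottom and top caps and triangulating gives 12 facets — a rectangular box, roughly 10.4 × 28.5 mm footprint and 15.4 mm tall.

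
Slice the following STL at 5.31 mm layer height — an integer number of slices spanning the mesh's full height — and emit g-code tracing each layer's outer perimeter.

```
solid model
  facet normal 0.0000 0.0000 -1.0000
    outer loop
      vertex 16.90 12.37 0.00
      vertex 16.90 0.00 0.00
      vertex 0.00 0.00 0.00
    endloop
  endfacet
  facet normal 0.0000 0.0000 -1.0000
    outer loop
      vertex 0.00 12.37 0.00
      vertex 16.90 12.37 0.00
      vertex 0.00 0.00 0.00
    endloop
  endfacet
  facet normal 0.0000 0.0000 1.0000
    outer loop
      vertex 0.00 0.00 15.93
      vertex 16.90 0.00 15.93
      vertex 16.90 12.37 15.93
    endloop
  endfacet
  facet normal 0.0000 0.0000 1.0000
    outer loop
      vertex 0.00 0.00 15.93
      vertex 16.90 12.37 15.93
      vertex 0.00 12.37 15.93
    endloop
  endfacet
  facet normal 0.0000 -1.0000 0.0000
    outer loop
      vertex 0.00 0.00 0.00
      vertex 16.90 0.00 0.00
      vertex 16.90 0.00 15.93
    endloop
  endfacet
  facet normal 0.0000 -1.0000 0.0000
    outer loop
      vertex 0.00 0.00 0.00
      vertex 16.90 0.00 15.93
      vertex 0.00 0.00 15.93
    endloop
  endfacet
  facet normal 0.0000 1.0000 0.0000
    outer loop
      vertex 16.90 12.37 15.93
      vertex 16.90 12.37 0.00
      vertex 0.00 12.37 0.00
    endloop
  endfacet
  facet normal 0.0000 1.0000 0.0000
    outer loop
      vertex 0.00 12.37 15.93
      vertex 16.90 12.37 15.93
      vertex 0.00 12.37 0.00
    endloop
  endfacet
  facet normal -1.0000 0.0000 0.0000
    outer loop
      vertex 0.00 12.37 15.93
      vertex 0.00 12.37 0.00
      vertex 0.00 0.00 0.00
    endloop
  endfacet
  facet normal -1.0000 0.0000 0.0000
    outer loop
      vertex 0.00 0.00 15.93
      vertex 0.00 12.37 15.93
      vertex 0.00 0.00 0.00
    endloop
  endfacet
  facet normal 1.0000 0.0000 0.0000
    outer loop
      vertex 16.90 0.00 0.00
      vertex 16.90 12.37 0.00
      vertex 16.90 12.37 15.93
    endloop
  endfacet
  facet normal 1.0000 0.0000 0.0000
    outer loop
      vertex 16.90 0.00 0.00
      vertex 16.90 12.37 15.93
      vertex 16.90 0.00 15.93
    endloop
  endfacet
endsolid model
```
; perimeter-only toolpath
G21 ; units = mm
G90 ; absolute positioning
G28 ; home
; layer 1
G0 Z5.31
G0 X0.00 Y0.00
G1 X16.90 Y0.00
G1 X16.90 Y12.37
G1 X0.00 Y12.37
G1 X0.00 Y0.00
; layer 2
G0 Z10.62
G0 X0.00 Y0.00
G1 X16.90 Y0.00
G1 X16.90 Y12.37
G1 X0.00 Y12.37
G1 X0.00 Y0.00
; layer 3
G0 Z15.93
G0 X0.00 Y0.00
G1 X16.90 Y0.00
G1 X16.90 Y12.37
G1 X0.00 Y12.37
G1 X0.00 Y0.00
M2 ; end

The solid is a rectangular box, roughly 16.9 × 12.4 mm footprint and 15.9 mm tall. Slicing at Δz = 5.31 mm — 3 equal slices spanning the solid's height, so layer i sits at z = i·h/3 — gives 3 non-empty perimeters. Each is a 4-segment closed polygon; G0 lifts to the layer z and rapids to the start vertex, then G1 traces the edges.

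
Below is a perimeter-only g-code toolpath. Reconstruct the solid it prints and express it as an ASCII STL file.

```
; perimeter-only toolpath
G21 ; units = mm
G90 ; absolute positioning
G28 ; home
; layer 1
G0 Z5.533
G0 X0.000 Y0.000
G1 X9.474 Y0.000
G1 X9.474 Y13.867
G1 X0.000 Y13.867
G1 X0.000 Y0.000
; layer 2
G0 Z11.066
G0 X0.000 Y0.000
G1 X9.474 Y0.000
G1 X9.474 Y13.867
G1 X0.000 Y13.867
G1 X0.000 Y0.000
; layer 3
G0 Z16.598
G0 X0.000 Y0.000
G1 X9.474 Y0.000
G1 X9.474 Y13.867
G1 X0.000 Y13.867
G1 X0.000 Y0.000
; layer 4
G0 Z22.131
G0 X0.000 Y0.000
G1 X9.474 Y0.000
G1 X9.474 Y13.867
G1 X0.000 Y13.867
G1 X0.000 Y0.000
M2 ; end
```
solid part
  facet normal 0.0000 0.0000 -1.0000
    outer loop
      vertex 9.474 13.867 0.000
      vertex 9.474 0.000 0.000
      vertex 0.000 0.000 0.000
    endloop
  endfacet
  facet normal 0.0000 0.0000 -1.0000
    outer loop
      vertex 0.000 13.867 0.000
      vertex 9.474 13.867 0.000
      vertex 0.000 0.000 0.000
    endloop
  endfacet
  facet normal 0.0000 0.0000 1.0000
    outer loop
      vertex 0.000 0.000 22.131
      vertex 9.474 0.000 22.131
      vertex 9.474 13.867 22.131
    endloop
  endfacet
  facet normal 0.0000 0.0000 1.0000
    outer loop
      vertex 0.000 0.000 22.131
      vertex 9.474 13.867 22.131
      vertex 0.000 13.867 22.131
    endloop
  endfacet
  facet normal 0.0000 -1.0000 0.0000
    outer loop
      vertex 0.000 0.000 0.000
      vertex 9.474 0.000 0.000
      vertex 9.474 0.000 22.131
    endloop
  endfacet
  facet normal 0.0000 -1.0000 0.0000
    outer loop
      vertex 0.000 0.000 0.000
      vertex 9.474 0.000 22.131
      vertex 0.000 0.000 22.131
    endloop
  endfacet
  facet normal 0.0000 1.0000 0.0000
    outer loop
      vertex 9.474 13.867 22.131
      vertex 9.474 13.867 0.000
      vertex 0.000 13.867 0.000
    endloop
  endfacet
  facet normal 0.0000 1.0000 0.0000
    outer loop
      vertex 0.000 13.867 22.131
      vertex 9.474 13.867 22.131
      vertex 0.000 13.867 0.000
    endloop
  endfacet
  facet normal -1.0000 0.0000 0.0000
    outer loop
      vertex 0.000 13.867 22.131
      vertex 0.000 13.867 0.000
      vertex 0.000 0.000 0.000
    endloop
  endfacet
  facet normal -1.0000 0.0000 0.0000
    outer loop
      vertex 0.000 0.000 22.131
      vertex 0.000 13.867 22.131
      vertex 0.000 0.000 0.000
    endloop
  endfacet
  facet normal 1.0000 0.0000 0.0000
    outer loop
      vertex 9.474 0.000 0.000
      vertex 9.474 13.867 0.000
      vertex 9.474 13.867 22.131
    endloop
  endfacet
  facet normal 1.0000 0.0000 0.0000
    outer loop
      vertex 9.474 0.000 0.000
      vertex 9.474 13.867 22.131
      vertex 9.474 0.000 22.131
    endloop
  endfacet
endsolid part

The G0 Z moves step by Δz≈5.533 mm. Every layer's G1 loop is the same polygon, so the solid is a straight extrusion of it from z=0 to z≈22.1. Closing with flat bottom and top caps and triangulating gives 12 facets — a rectangular box, roughly 9.47 × 13.9 mm footprint and 22.1 mm tall.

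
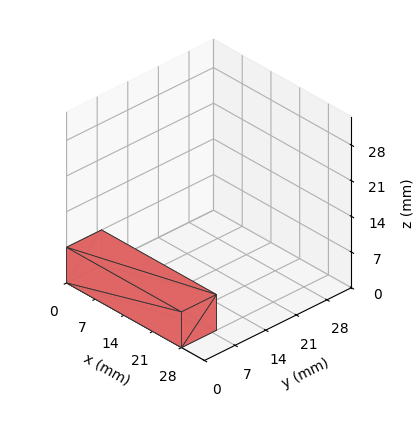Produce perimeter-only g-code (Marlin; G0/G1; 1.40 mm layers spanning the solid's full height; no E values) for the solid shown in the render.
Reading the render: the shape is a rectangular box, roughly 28 × 8 mm footprint and 7 mm tall (dimensions read to the nearest mm from the axis ticks). For the g-code, the solid's height is divided into equal slices at the stated Δz and each level perimeter traced with G1 moves after a G0 lift.

; perimeter-only toolpath
G21 ; units = mm
G90 ; absolute positioning
G28 ; home
; layer 1
G0 Z1.40
G0 X0.00 Y0.00
G1 X28.00 Y0.00
G1 X28.00 Y8.00
G1 X0.00 Y8.00
G1 X0.00 Y0.00
; layer 2
G0 Z2.80
G0 X0.00 Y0.00
G1 X28.00 Y0.00
G1 X28.00 Y8.00
G1 X0.00 Y8.00
G1 X0.00 Y0.00
; layer 3
G0 Z4.20
G0 X0.00 Y0.00
G1 X28.00 Y0.00
G1 X28.00 Y8.00
G1 X0.00 Y8.00
G1 X0.00 Y0.00
; layer 4
G0 Z5.60
G0 X0.00 Y0.00
G1 X28.00 Y0.00
G1 X28.00 Y8.00
G1 X0.00 Y8.00
G1 X0.00 Y0.00
; layer 5
G0 Z7.00
G0 X0.00 Y0.00
G1 X28.00 Y0.00
G1 X28.00 Y8.00
G1 X0.00 Y8.00
G1 X0.00 Y0.00
M2 ; end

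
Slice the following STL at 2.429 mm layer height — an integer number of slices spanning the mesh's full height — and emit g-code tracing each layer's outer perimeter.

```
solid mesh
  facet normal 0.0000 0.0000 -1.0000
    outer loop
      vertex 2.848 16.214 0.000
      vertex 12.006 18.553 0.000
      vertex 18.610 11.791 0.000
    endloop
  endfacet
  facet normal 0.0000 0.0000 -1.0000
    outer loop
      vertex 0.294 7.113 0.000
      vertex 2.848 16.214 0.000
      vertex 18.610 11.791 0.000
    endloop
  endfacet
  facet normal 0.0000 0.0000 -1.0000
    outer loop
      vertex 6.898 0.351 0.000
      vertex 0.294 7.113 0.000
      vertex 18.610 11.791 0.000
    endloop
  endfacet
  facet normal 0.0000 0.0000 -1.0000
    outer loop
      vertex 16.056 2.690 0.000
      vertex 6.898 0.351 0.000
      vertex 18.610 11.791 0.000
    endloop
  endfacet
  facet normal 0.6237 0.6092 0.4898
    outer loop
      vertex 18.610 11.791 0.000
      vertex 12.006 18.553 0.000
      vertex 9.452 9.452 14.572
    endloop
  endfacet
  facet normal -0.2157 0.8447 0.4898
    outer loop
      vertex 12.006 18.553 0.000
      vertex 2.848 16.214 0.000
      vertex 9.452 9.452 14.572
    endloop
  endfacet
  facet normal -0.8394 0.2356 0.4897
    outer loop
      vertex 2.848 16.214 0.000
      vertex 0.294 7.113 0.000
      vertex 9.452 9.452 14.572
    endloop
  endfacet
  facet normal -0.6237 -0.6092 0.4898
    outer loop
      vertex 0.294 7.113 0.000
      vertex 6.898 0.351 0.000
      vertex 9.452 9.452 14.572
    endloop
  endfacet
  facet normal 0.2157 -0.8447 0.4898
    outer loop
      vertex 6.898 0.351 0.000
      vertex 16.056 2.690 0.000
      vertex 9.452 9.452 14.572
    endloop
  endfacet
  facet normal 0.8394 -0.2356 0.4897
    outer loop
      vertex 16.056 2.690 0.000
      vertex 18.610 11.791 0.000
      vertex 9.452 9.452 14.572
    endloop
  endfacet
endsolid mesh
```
; perimeter-only toolpath
G21 ; units = mm
G90 ; absolute positioning
G28 ; home
; layer 1
G0 Z2.429
G0 X17.084 Y11.401
G1 X11.580 Y17.036
G1 X3.949 Y15.087
G1 X1.820 Y7.503
G1 X7.324 Y1.868
G1 X14.955 Y3.817
G1 X17.084 Y11.401
; layer 2
G0 Z4.857
G0 X15.557 Y11.011
G1 X11.155 Y15.519
G1 X5.049 Y13.960
G1 X3.347 Y7.893
G1 X7.749 Y3.385
G1 X13.855 Y4.944
G1 X15.557 Y11.011
; layer 3
G0 Z7.286
G0 X14.031 Y10.622
G1 X10.729 Y14.003
G1 X6.150 Y12.833
G1 X4.873 Y8.283
G1 X8.175 Y4.902
G1 X12.754 Y6.071
G1 X14.031 Y10.622
; layer 4
G0 Z9.715
G0 X12.505 Y10.232
G1 X10.303 Y12.486
G1 X7.251 Y11.706
G1 X6.399 Y8.672
G1 X8.601 Y6.418
G1 X11.653 Y7.198
G1 X12.505 Y10.232
; layer 5
G0 Z12.143
G0 X10.978 Y9.842
G1 X9.878 Y10.969
G1 X8.351 Y10.579
G1 X7.926 Y9.062
G1 X9.026 Y7.935
G1 X10.553 Y8.325
G1 X10.978 Y9.842
M2 ; end

The solid is a regular 6-sided pyramid, base circumscribed radius ≈ 9.45 mm, apex at z ≈ 14.6 mm. Slicing at Δz = 2.429 mm — 6 equal slices spanning the solid's height, so layer i sits at z = i·h/6 — gives 5 non-empty perimeters. Each is a 6-segment closed polygon; G0 lifts to the layer z and rapids to the start vertex, then G1 traces the edges. The cross-section shrinks linearly with z (the slice at the apex is degenerate and omitted).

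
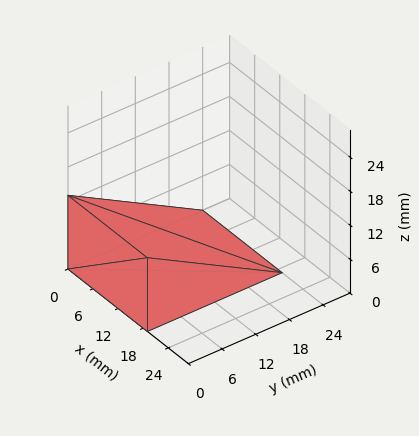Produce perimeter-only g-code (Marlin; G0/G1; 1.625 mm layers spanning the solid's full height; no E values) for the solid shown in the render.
Reading the render: the shape is a wedge (ramp): 19 × 24 mm base, rising to 13 mm along the y=0 edge and sloping linearly to z=0 at y=24 (dimensions read to the nearest mm from the axis ticks). For the g-code, the solid's height is divided into equal slices at the stated Δz and each level perimeter traced with G1 moves after a G0 lift.

; perimeter-only toolpath
G21 ; units = mm
G90 ; absolute positioning
G28 ; home
; layer 1
G0 Z1.625
G0 X0.000 Y0.000
G1 X19.000 Y0.000
G1 X19.000 Y21.000
G1 X0.000 Y21.000
G1 X0.000 Y0.000
; layer 2
G0 Z3.250
G0 X0.000 Y0.000
G1 X19.000 Y0.000
G1 X19.000 Y18.000
G1 X0.000 Y18.000
G1 X0.000 Y0.000
; layer 3
G0 Z4.875
G0 X0.000 Y0.000
G1 X19.000 Y0.000
G1 X19.000 Y15.000
G1 X0.000 Y15.000
G1 X0.000 Y0.000
; layer 4
G0 Z6.500
G0 X0.000 Y0.000
G1 X19.000 Y0.000
G1 X19.000 Y12.000
G1 X0.000 Y12.000
G1 X0.000 Y0.000
; layer 5
G0 Z8.125
G0 X0.000 Y0.000
G1 X19.000 Y0.000
G1 X19.000 Y9.000
G1 X0.000 Y9.000
G1 X0.000 Y0.000
; layer 6
G0 Z9.750
G0 X0.000 Y0.000
G1 X19.000 Y0.000
G1 X19.000 Y6.000
G1 X0.000 Y6.000
G1 X0.000 Y0.000
; layer 7
G0 Z11.375
G0 X0.000 Y0.000
G1 X19.000 Y0.000
G1 X19.000 Y3.000
G1 X0.000 Y3.000
G1 X0.000 Y0.000
M2 ; end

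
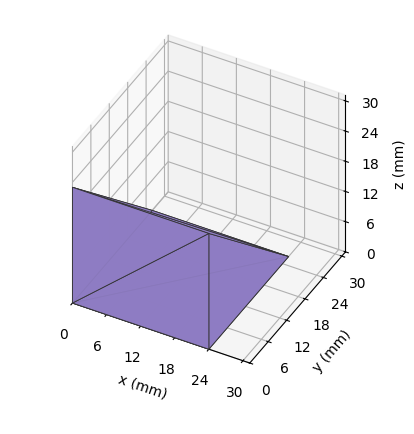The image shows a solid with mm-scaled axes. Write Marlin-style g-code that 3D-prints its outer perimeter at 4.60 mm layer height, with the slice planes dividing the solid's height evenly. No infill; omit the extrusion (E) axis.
Reading the render: the shape is a wedge (ramp): 24 × 26 mm base, rising to 23 mm along the y=0 edge and sloping linearly to z=0 at y=26 (dimensions read to the nearest mm from the axis ticks). For the g-code, the solid's height is divided into equal slices at the stated Δz and each level perimeter traced with G1 moves after a G0 lift.

; perimeter-only toolpath
G21 ; units = mm
G90 ; absolute positioning
G28 ; home
; layer 1
G0 Z4.60
G0 X0.00 Y0.00
G1 X24.00 Y0.00
G1 X24.00 Y20.80
G1 X0.00 Y20.80
G1 X0.00 Y0.00
; layer 2
G0 Z9.20
G0 X0.00 Y0.00
G1 X24.00 Y0.00
G1 X24.00 Y15.60
G1 X0.00 Y15.60
G1 X0.00 Y0.00
; layer 3
G0 Z13.80
G0 X0.00 Y0.00
G1 X24.00 Y0.00
G1 X24.00 Y10.40
G1 X0.00 Y10.40
G1 X0.00 Y0.00
; layer 4
G0 Z18.40
G0 X0.00 Y0.00
G1 X24.00 Y0.00
G1 X24.00 Y5.20
G1 X0.00 Y5.20
G1 X0.00 Y0.00
M2 ; end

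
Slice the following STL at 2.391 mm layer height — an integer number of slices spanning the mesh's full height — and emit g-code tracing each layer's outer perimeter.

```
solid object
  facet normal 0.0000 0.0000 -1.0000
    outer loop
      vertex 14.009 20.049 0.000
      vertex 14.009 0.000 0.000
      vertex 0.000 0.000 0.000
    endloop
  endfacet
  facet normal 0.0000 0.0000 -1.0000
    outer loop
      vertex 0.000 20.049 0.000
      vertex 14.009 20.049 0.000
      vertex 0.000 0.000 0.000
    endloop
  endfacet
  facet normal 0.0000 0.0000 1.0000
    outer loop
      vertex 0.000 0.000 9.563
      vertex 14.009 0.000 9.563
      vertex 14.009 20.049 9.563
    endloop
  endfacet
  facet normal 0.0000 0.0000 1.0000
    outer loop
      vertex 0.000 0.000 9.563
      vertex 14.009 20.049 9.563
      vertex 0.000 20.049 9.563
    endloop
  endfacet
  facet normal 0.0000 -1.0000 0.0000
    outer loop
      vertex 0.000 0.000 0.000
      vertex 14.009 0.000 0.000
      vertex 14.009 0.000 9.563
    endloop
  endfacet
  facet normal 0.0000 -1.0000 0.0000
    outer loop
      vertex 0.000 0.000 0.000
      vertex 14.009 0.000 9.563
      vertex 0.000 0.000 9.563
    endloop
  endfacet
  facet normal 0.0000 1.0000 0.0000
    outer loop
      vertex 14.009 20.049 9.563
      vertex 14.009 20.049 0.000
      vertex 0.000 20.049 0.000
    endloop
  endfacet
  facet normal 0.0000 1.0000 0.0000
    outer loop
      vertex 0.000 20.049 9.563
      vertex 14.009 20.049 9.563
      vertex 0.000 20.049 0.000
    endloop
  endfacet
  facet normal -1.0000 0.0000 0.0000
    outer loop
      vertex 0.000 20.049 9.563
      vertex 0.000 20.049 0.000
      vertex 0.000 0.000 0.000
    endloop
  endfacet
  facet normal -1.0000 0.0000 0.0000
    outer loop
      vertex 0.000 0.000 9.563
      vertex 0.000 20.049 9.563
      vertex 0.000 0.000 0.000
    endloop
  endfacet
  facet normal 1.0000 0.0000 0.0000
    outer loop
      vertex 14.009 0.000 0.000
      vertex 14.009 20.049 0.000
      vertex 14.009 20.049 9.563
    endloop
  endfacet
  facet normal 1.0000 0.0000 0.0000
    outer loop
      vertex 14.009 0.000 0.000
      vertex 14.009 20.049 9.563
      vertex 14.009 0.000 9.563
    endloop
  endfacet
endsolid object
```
; perimeter-only toolpath
G21 ; units = mm
G90 ; absolute positioning
G28 ; home
; layer 1
G0 Z2.391
G0 X0.000 Y0.000
G1 X14.009 Y0.000
G1 X14.009 Y20.049
G1 X0.000 Y20.049
G1 X0.000 Y0.000
; layer 2
G0 Z4.782
G0 X0.000 Y0.000
G1 X14.009 Y0.000
G1 X14.009 Y20.049
G1 X0.000 Y20.049
G1 X0.000 Y0.000
; layer 3
G0 Z7.172
G0 X0.000 Y0.000
G1 X14.009 Y0.000
G1 X14.009 Y20.049
G1 X0.000 Y20.049
G1 X0.000 Y0.000
; layer 4
G0 Z9.563
G0 X0.000 Y0.000
G1 X14.009 Y0.000
G1 X14.009 Y20.049
G1 X0.000 Y20.049
G1 X0.000 Y0.000
M2 ; end

The solid is a rectangular box, roughly 14 × 20 mm footprint and 9.56 mm tall. Slicing at Δz = 2.391 mm — 4 equal slices spanning the solid's height, so layer i sits at z = i·h/4 — gives 4 non-empty perimeters. Each is a 4-segment closed polygon; G0 lifts to the layer z and rapids to the start vertex, then G1 traces the edges.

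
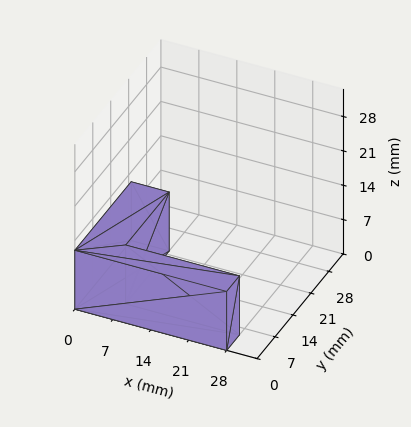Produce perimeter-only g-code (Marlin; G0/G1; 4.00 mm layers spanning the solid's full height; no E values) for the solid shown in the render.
Reading the render: the shape is an L-shaped prism: outer 28 × 22 mm, arm thicknesses ≈ 5 mm (horizontal) and 7 mm (vertical), extruded 12 mm in z (dimensions read to the nearest mm from the axis ticks). For the g-code, the solid's height is divided into equal slices at the stated Δz and each level perimeter traced with G1 moves after a G0 lift.

; perimeter-only toolpath
G21 ; units = mm
G90 ; absolute positioning
G28 ; home
; layer 1
G0 Z4.00
G0 X0.00 Y0.00
G1 X28.00 Y0.00
G1 X28.00 Y5.00
G1 X7.00 Y5.00
G1 X7.00 Y22.00
G1 X0.00 Y22.00
G1 X0.00 Y0.00
; layer 2
G0 Z8.00
G0 X0.00 Y0.00
G1 X28.00 Y0.00
G1 X28.00 Y5.00
G1 X7.00 Y5.00
G1 X7.00 Y22.00
G1 X0.00 Y22.00
G1 X0.00 Y0.00
; layer 3
G0 Z12.00
G0 X0.00 Y0.00
G1 X28.00 Y0.00
G1 X28.00 Y5.00
G1 X7.00 Y5.00
G1 X7.00 Y22.00
G1 X0.00 Y22.00
G1 X0.00 Y0.00
M2 ; end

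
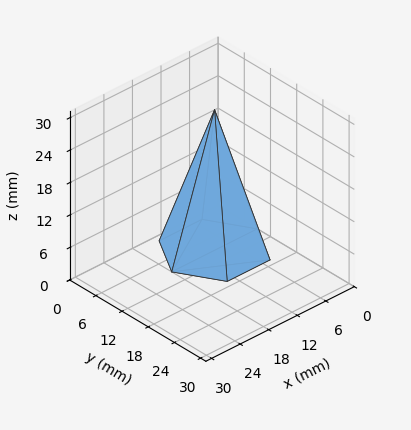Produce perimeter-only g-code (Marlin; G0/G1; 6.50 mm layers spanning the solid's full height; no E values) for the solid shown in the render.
Reading the render: the shape is a regular 6-sided pyramid, base circumscribed radius ≈ 9 mm, apex at z ≈ 26 mm (dimensions read to the nearest mm from the axis ticks). For the g-code, the solid's height is divided into equal slices at the stated Δz and each level perimeter traced with G1 moves after a G0 lift.

; perimeter-only toolpath
G21 ; units = mm
G90 ; absolute positioning
G28 ; home
; layer 1
G0 Z6.50
G0 X15.75 Y9.00
G1 X12.38 Y14.84
G1 X5.62 Y14.84
G1 X2.25 Y9.00
G1 X5.62 Y3.16
G1 X12.38 Y3.16
G1 X15.75 Y9.00
; layer 2
G0 Z13.00
G0 X13.50 Y9.00
G1 X11.25 Y12.89
G1 X6.75 Y12.89
G1 X4.50 Y9.00
G1 X6.75 Y5.11
G1 X11.25 Y5.11
G1 X13.50 Y9.00
; layer 3
G0 Z19.50
G0 X11.25 Y9.00
G1 X10.12 Y10.95
G1 X7.88 Y10.95
G1 X6.75 Y9.00
G1 X7.88 Y7.05
G1 X10.12 Y7.05
G1 X11.25 Y9.00
M2 ; end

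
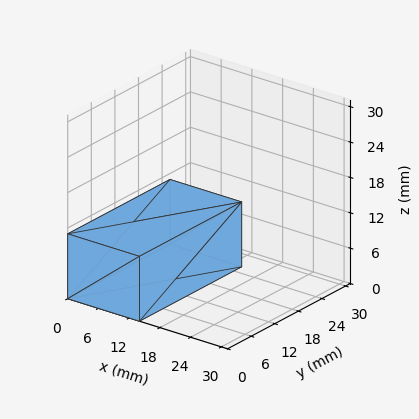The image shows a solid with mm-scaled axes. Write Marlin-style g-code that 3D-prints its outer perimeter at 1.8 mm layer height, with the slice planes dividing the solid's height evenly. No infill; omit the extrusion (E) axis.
Reading the render: the shape is a rectangular box, roughly 14 × 26 mm footprint and 11 mm tall (dimensions read to the nearest mm from the axis ticks). For the g-code, the solid's height is divided into equal slices at the stated Δz and each level perimeter traced with G1 moves after a G0 lift.

; perimeter-only toolpath
G21 ; units = mm
G90 ; absolute positioning
G28 ; home
; layer 1
G0 Z1.8
G0 X0.0 Y0.0
G1 X14.0 Y0.0
G1 X14.0 Y26.0
G1 X0.0 Y26.0
G1 X0.0 Y0.0
; layer 2
G0 Z3.7
G0 X0.0 Y0.0
G1 X14.0 Y0.0
G1 X14.0 Y26.0
G1 X0.0 Y26.0
G1 X0.0 Y0.0
; layer 3
G0 Z5.5
G0 X0.0 Y0.0
G1 X14.0 Y0.0
G1 X14.0 Y26.0
G1 X0.0 Y26.0
G1 X0.0 Y0.0
; layer 4
G0 Z7.3
G0 X0.0 Y0.0
G1 X14.0 Y0.0
G1 X14.0 Y26.0
G1 X0.0 Y26.0
G1 X0.0 Y0.0
; layer 5
G0 Z9.2
G0 X0.0 Y0.0
G1 X14.0 Y0.0
G1 X14.0 Y26.0
G1 X0.0 Y26.0
G1 X0.0 Y0.0
; layer 6
G0 Z11.0
G0 X0.0 Y0.0
G1 X14.0 Y0.0
G1 X14.0 Y26.0
G1 X0.0 Y26.0
G1 X0.0 Y0.0
M2 ; end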